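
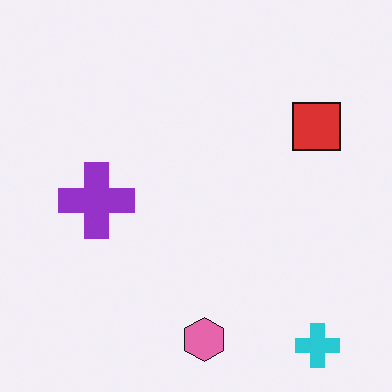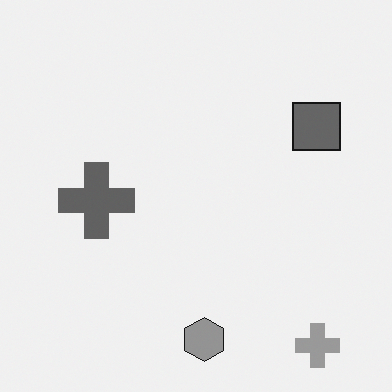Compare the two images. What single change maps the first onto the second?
This is the original image converted to grayscale.

All color is removed — every shape is now a shade of grey.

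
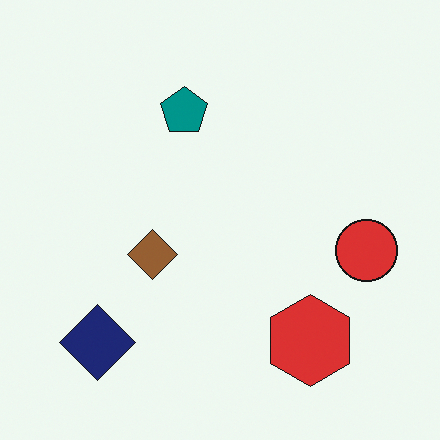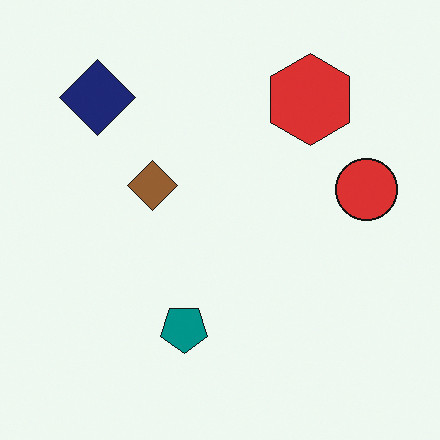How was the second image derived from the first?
It was flipped vertically (top ↔ bottom).

The navy diamond is in the bottom-left of the first image and the top-left of the second — shapes on opposite sides of the horizontal midline have swapped in a mirror flip.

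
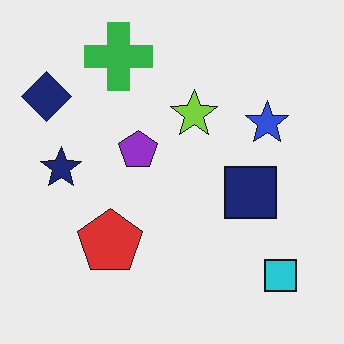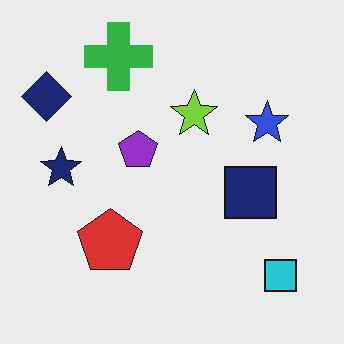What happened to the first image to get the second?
The image was given moderate JPEG compression.

Blocky 8×8 compression artifacts appear around shape edges and the flat background shows ringing — characteristic JPEG degradation.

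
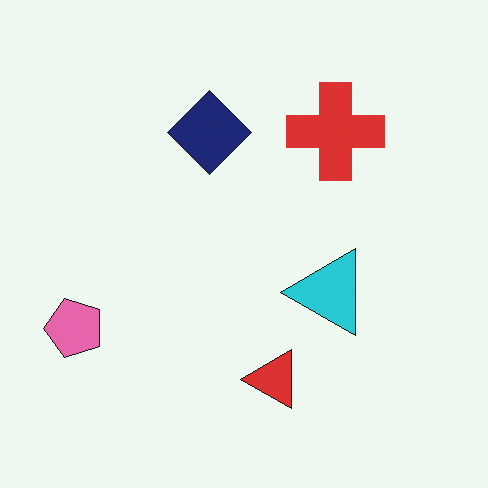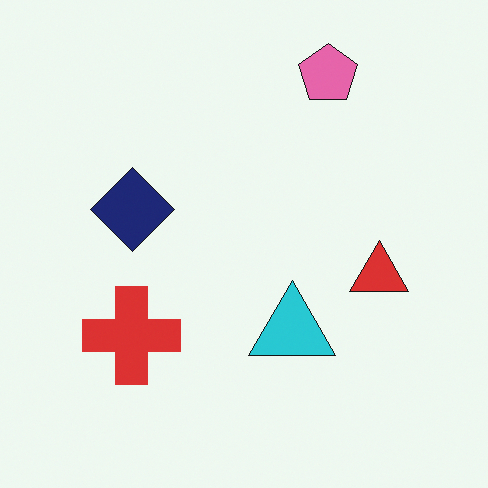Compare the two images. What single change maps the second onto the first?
It was transposed (reflected across the top-left ↔ bottom-right diagonal).

Shapes have swapped their row and column positions — what was in the top-right is now in the bottom-left — a diagonal reflection.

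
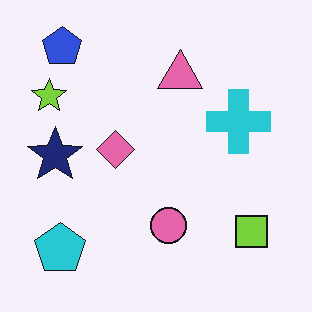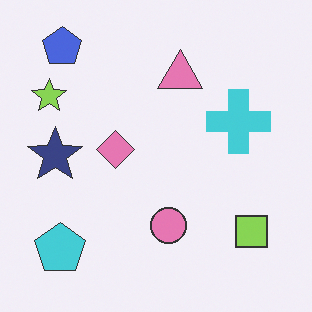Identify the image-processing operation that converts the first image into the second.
The transformation is: given slightly reduced contrast.

Tones are pushed toward mid-grey across the whole image — a global contrast change.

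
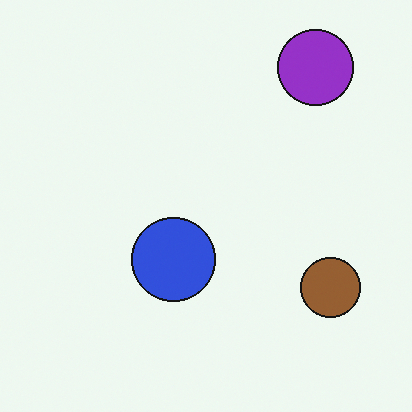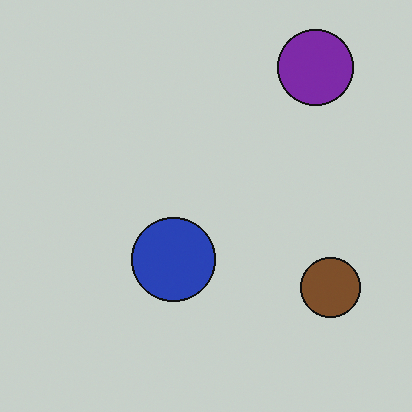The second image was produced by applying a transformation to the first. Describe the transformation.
The image was slightly darkened.

Every pixel — background and shapes alike — is uniformly darkened.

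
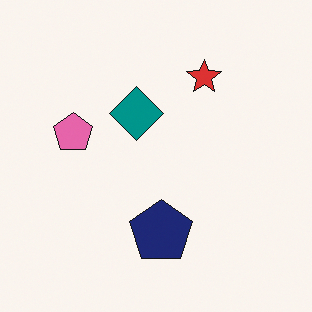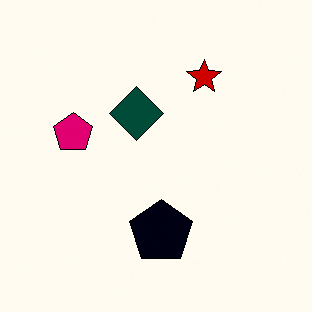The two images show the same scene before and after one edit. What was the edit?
The image was given much higher contrast.

Tones are pushed away from mid-grey across the whole image — a global contrast change.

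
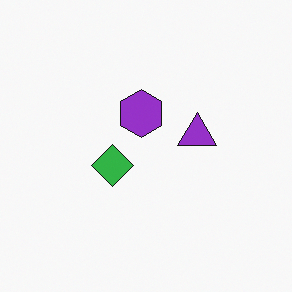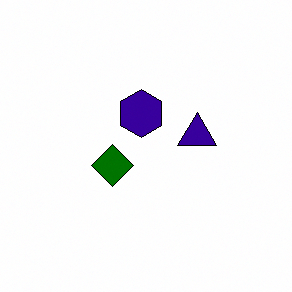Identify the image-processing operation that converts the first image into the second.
Boosted in contrast.

Tones are pushed away from mid-grey across the whole image — a global contrast change.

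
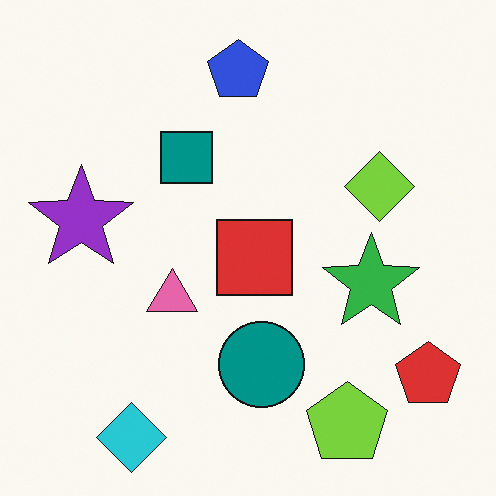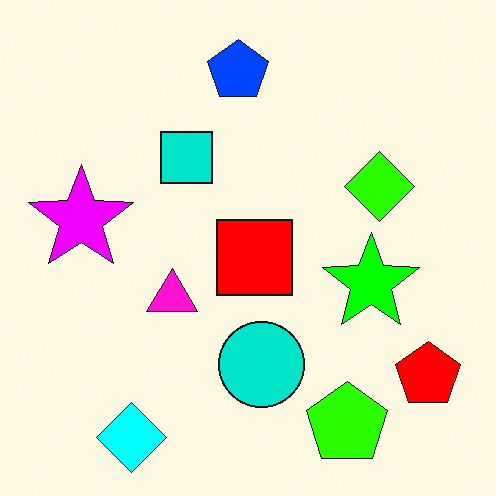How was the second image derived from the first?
Heavily oversaturated.

All colors are more vivid — a global saturation change.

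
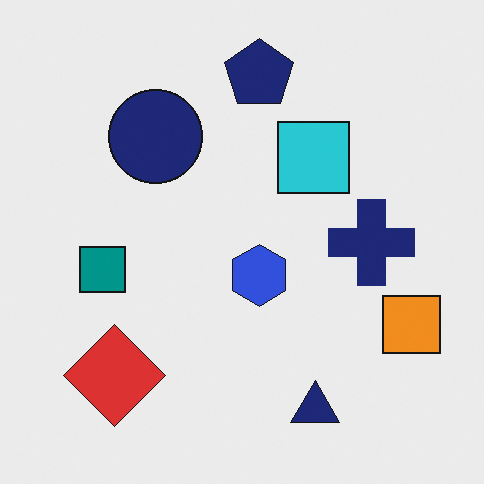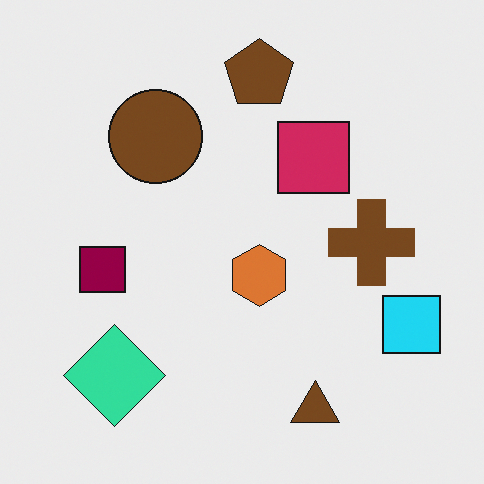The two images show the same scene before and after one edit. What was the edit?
The image was hue-shifted through roughly half the color wheel.

Every shape's color has rotated by the same amount around the hue wheel — a uniform hue shift.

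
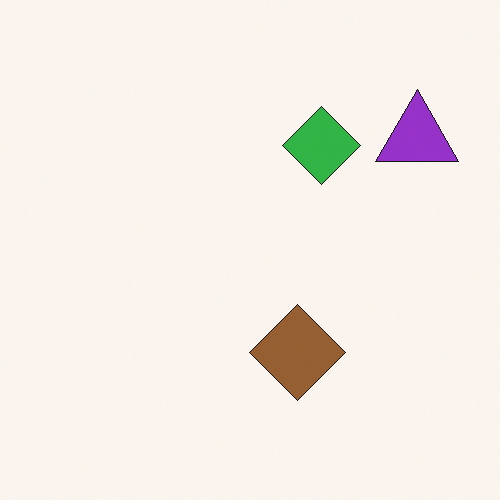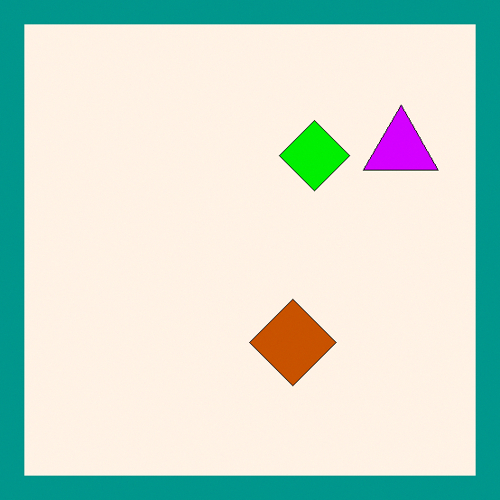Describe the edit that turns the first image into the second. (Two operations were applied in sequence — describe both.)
The second image is the first heavily oversaturated, then framed with a teal border.

All colors are more vivid — a global saturation change. A solid teal frame runs around the edge of the second image, with the content slightly shrunk inside it.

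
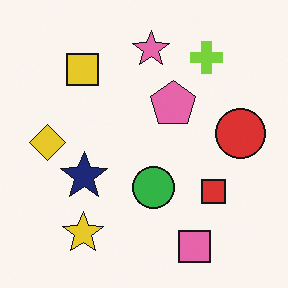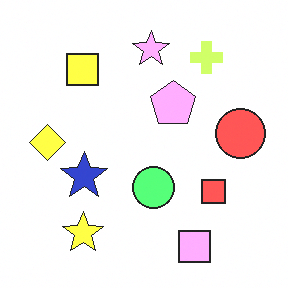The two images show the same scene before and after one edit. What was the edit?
The image was noticeably brightened.

Every pixel — background and shapes alike — is uniformly brightened.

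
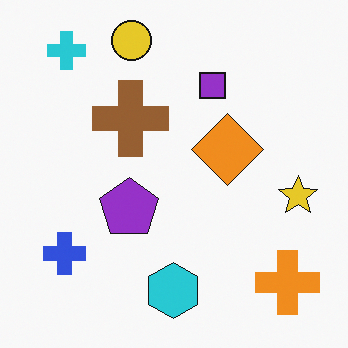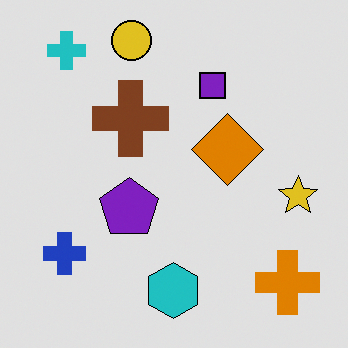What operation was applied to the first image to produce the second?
Moderately posterized.

Each flat color has snapped to a coarser quantized level — most visibly, the near-white background has dropped to a flat grey.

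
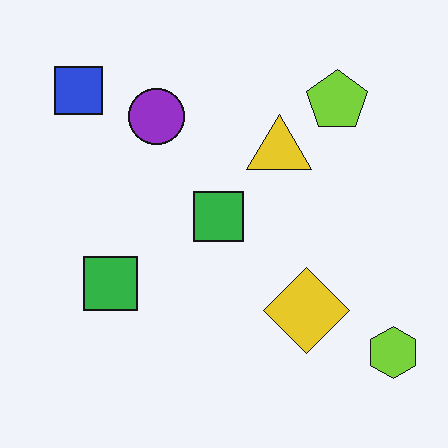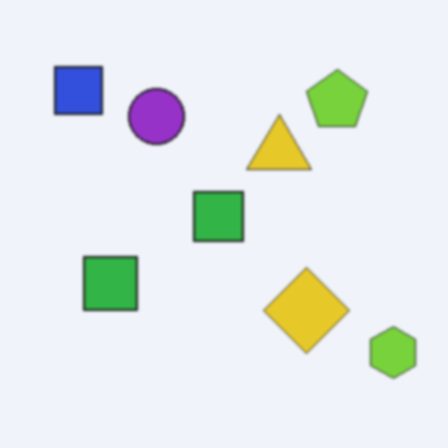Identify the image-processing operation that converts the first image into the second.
This is the original image slightly softened.

Shape edges and outlines are uniformly softened across the whole image.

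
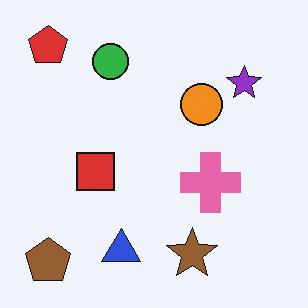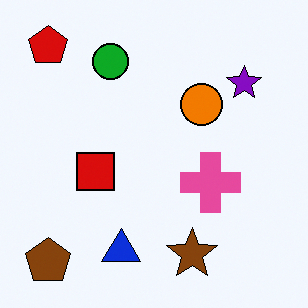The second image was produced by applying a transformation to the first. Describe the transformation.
Given slightly increased contrast.

Tones are pushed away from mid-grey across the whole image — a global contrast change.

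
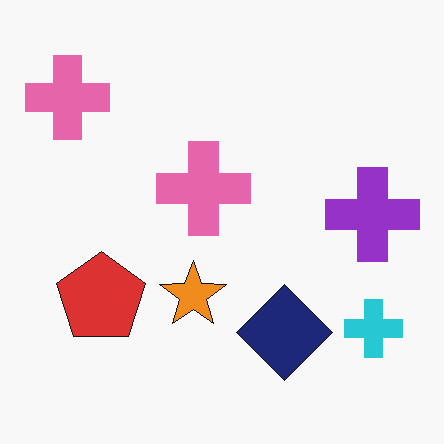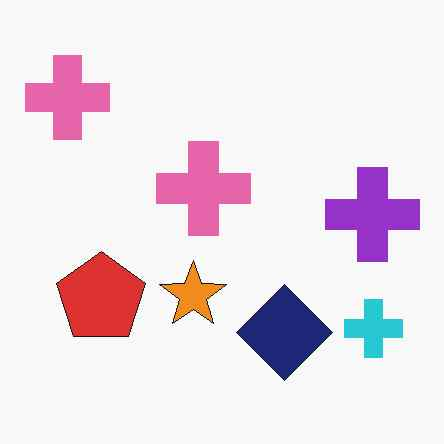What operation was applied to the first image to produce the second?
The second image is the first JPEG-compressed with visible artifacts.

Blocky 8×8 compression artifacts appear around shape edges and the flat background shows ringing — characteristic JPEG degradation.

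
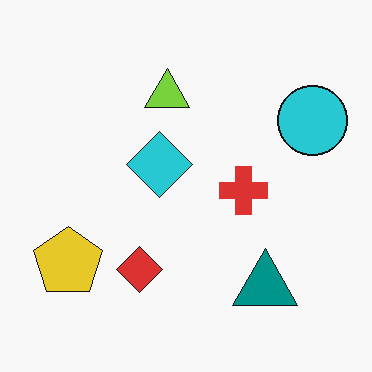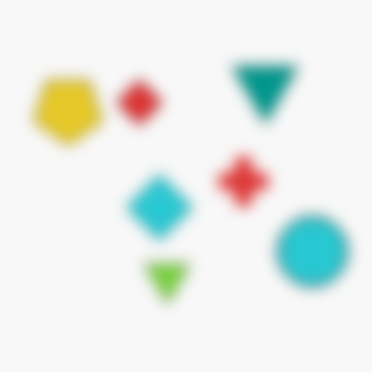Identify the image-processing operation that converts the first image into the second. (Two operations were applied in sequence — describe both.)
This is the original image flipped vertically (top ↔ bottom), then strongly gaussian-blurred.

The teal triangle is in the bottom-right of the first image and the top-right of the second — shapes on opposite sides of the horizontal midline have swapped in a mirror flip. Shape edges and outlines are uniformly softened across the whole image.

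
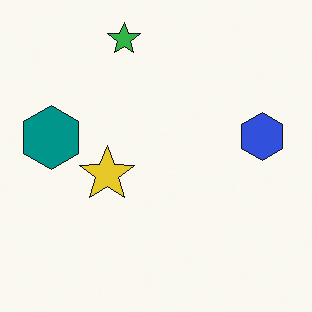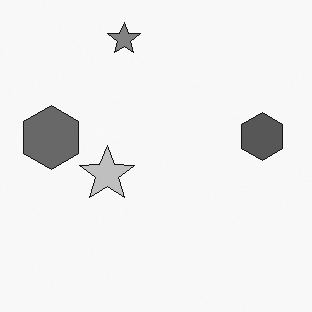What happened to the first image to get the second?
It was converted to grayscale.

All color is removed — every shape is now a shade of grey.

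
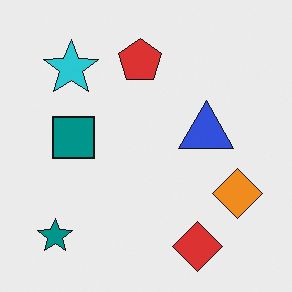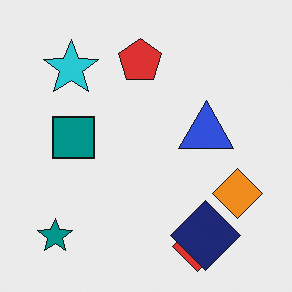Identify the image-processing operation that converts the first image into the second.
The transformation is: overlaid with an additional navy diamond.

A navy diamond appears in the second image that is absent from the first.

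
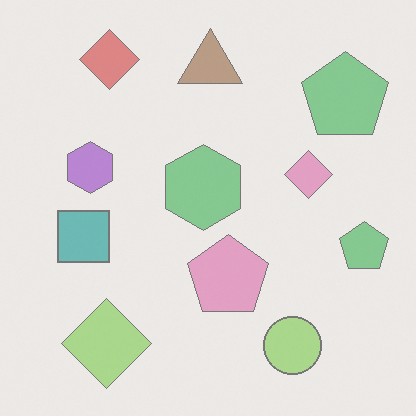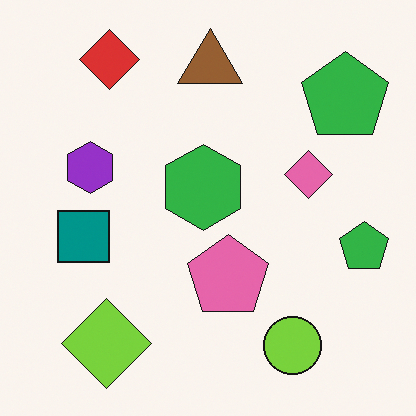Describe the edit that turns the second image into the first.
The image was given much lower contrast.

Tones are pushed toward mid-grey across the whole image — a global contrast change.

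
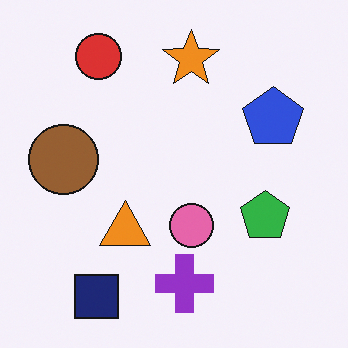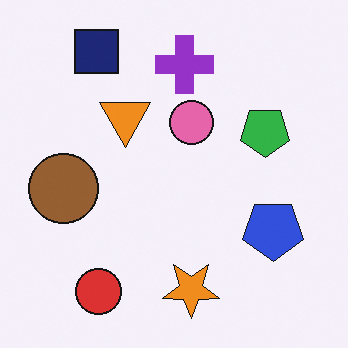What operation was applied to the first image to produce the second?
It was flipped vertically (top ↔ bottom).

The navy square is in the bottom-left of the first image and the top-left of the second — shapes on opposite sides of the horizontal midline have swapped in a mirror flip.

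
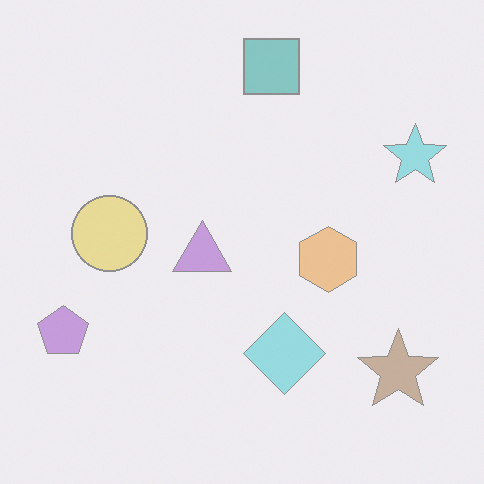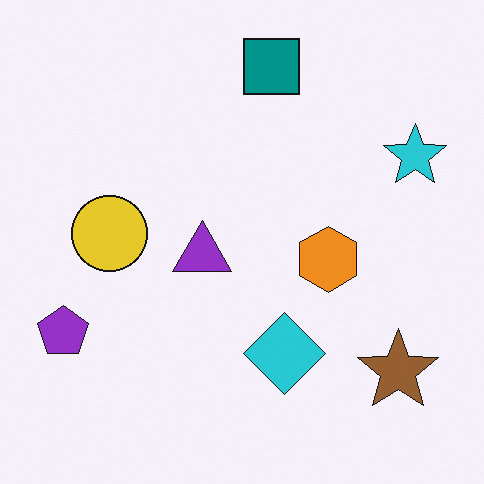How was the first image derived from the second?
It was washed out (contrast reduced).

Tones are pushed toward mid-grey across the whole image — a global contrast change.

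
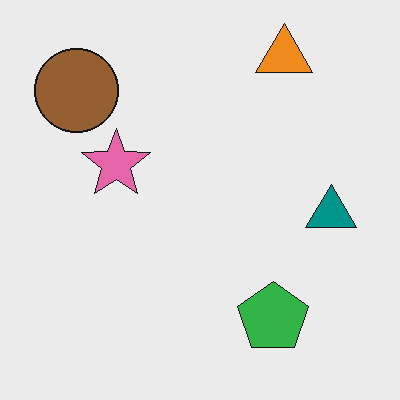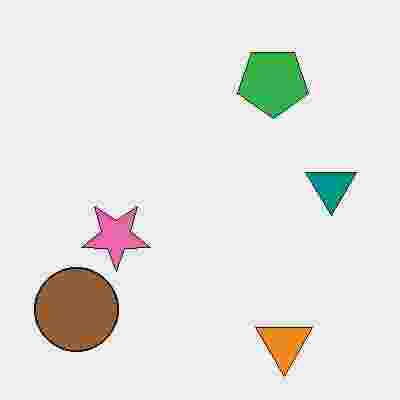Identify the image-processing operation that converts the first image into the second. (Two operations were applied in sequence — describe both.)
It was flipped vertically (top ↔ bottom), then heavily JPEG-compressed with obvious blocking artifacts.

The orange triangle is in the top-right of the first image and the bottom-right of the second — shapes on opposite sides of the horizontal midline have swapped in a mirror flip. Blocky 8×8 compression artifacts appear around shape edges and the flat background shows ringing — characteristic JPEG degradation.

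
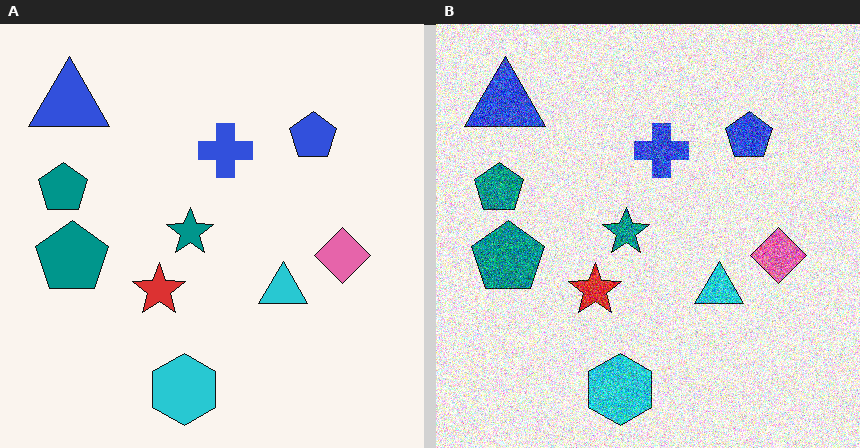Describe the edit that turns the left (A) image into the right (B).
The transformation is: degraded with strong gaussian noise.

Random speckle covers the whole image, including the flat background.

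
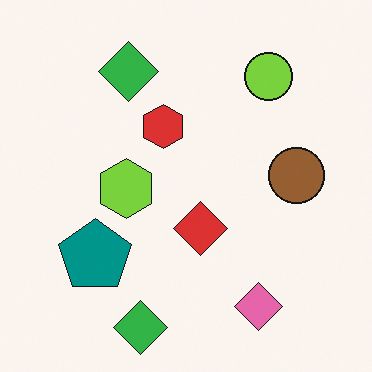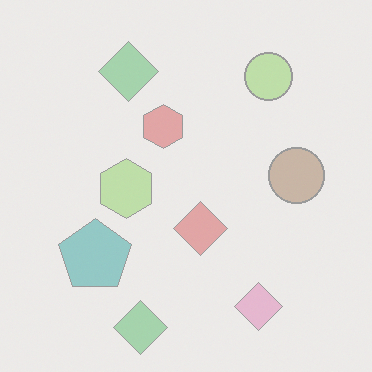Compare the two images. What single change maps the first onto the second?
It was given much lower contrast.

Tones are pushed toward mid-grey across the whole image — a global contrast change.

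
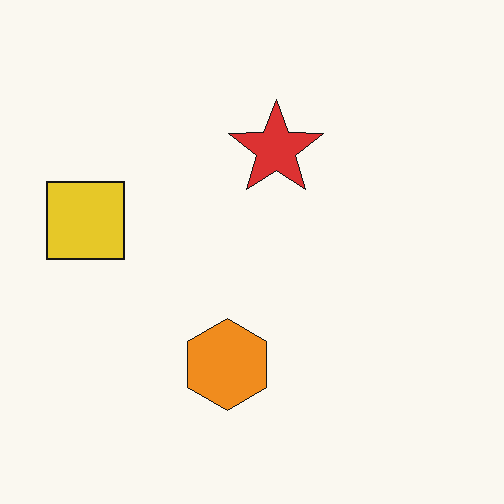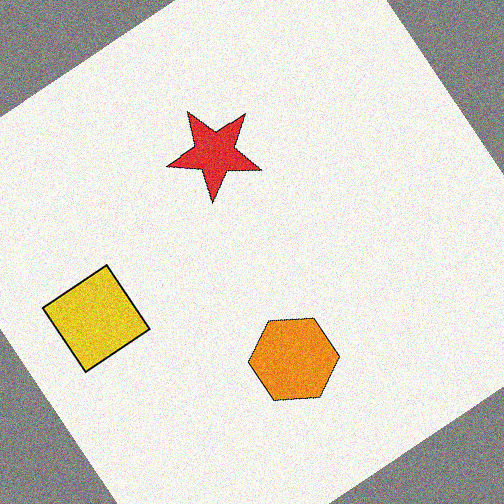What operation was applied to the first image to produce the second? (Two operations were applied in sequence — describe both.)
The second image is the first rotated counter-clockwise by a large amount — several tens of degrees, then degraded with moderate additive noise.

Every shape is tilted by the same angle and the image corners show triangular fill wedges — a whole-image rotation by a non-right angle. Random speckle covers the whole image, including the flat background.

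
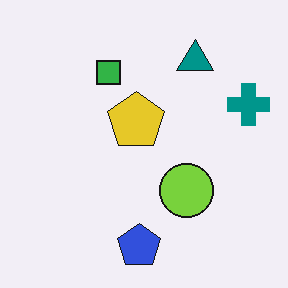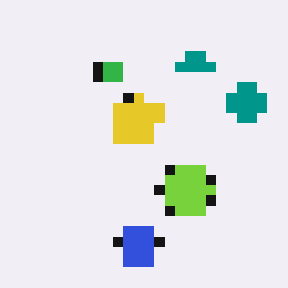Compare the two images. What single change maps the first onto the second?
This is the original image heavily pixelated into large blocks.

Shapes are reduced to large square blocks; fine edges and outlines are lost — a downscale-then-upscale (mosaic) effect.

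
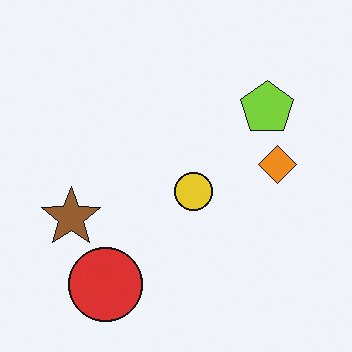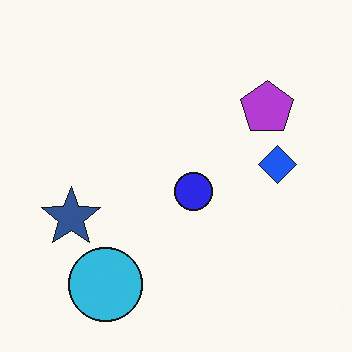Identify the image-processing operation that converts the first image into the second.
The image was hue-shifted by a large amount.

Every shape's color has rotated by the same amount around the hue wheel — a uniform hue shift.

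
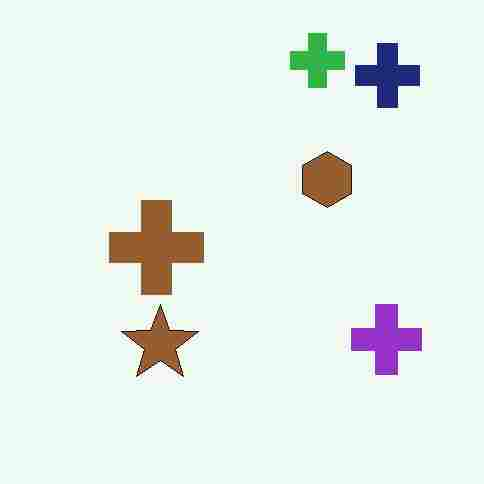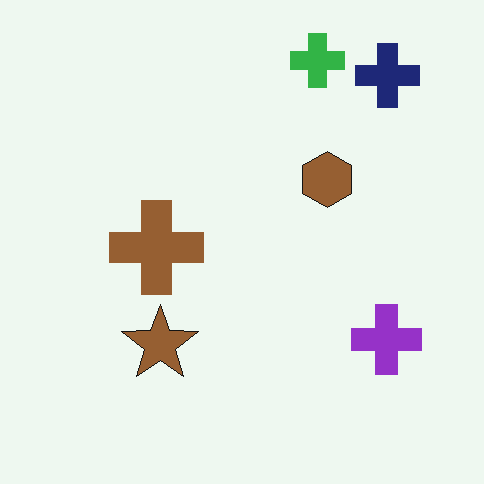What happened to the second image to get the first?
The first image is the second heavily JPEG-compressed with obvious blocking artifacts.

Blocky 8×8 compression artifacts appear around shape edges and the flat background shows ringing — characteristic JPEG degradation.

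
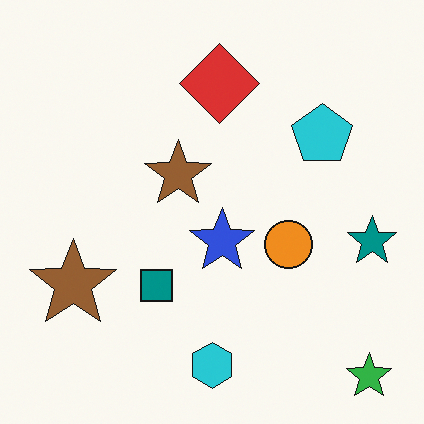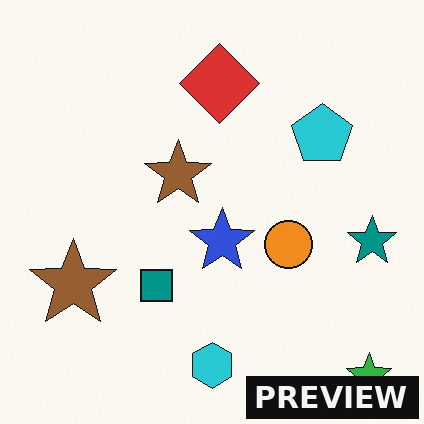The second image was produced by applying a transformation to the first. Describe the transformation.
The image was watermarked with the text "PREVIEW" in the lower-right corner.

A dark label reading "PREVIEW" appears in the lower-right corner.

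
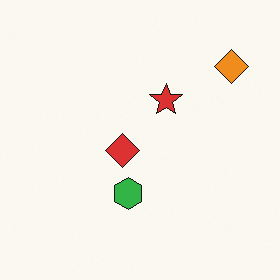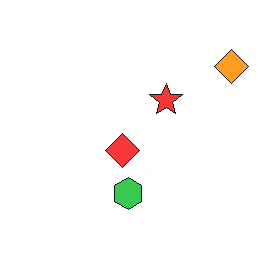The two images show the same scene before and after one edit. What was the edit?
Slightly brightened.

Every pixel — background and shapes alike — is uniformly brightened.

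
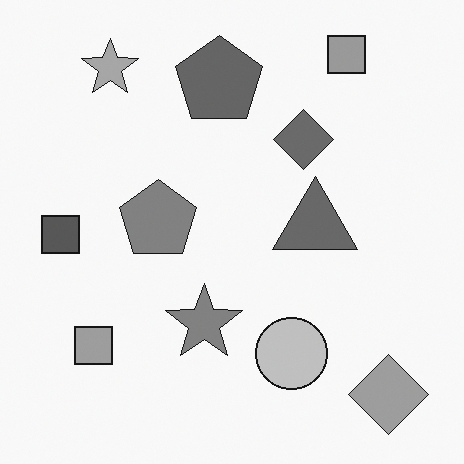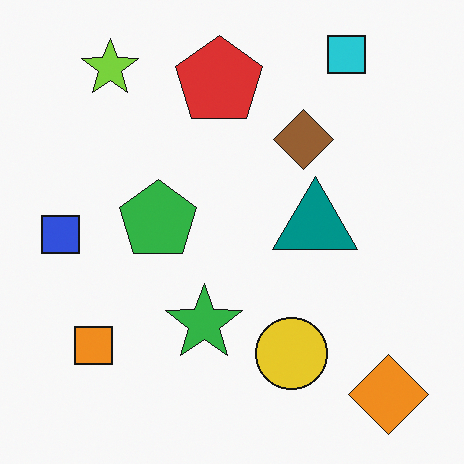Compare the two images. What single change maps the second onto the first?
The transformation is: converted to grayscale.

All color is removed — every shape is now a shade of grey.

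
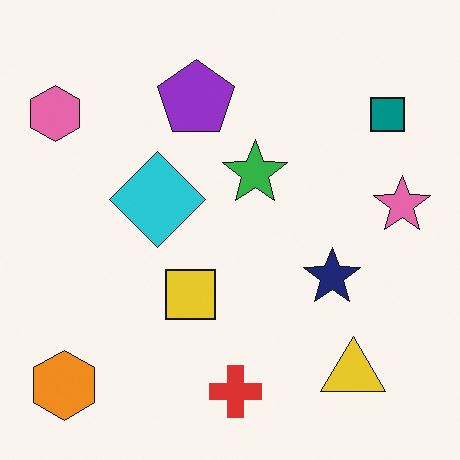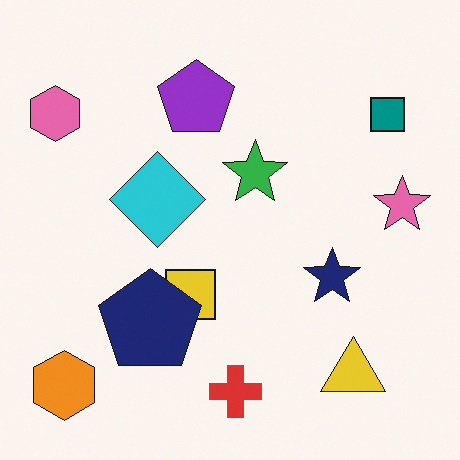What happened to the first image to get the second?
Overlaid with an additional navy pentagon.

A navy pentagon appears in the second image that is absent from the first.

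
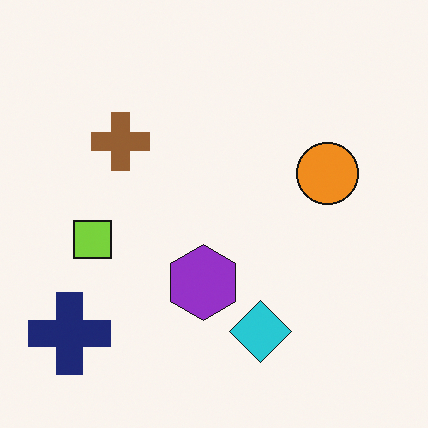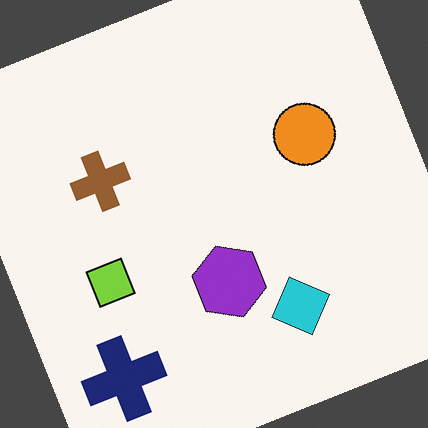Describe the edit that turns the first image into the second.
It was rotated counter-clockwise by a moderate amount.

Every shape is tilted by the same angle and the image corners show triangular fill wedges — a whole-image rotation by a non-right angle.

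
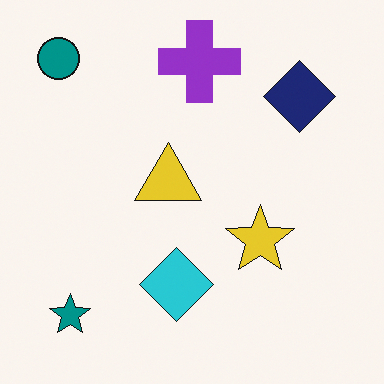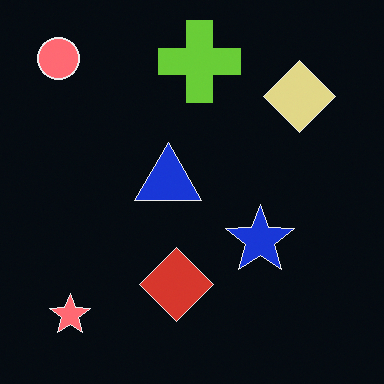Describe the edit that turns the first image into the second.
This is the original image color-inverted (negative).

The light background has become dark and every shape's color is its complement — a photographic negative.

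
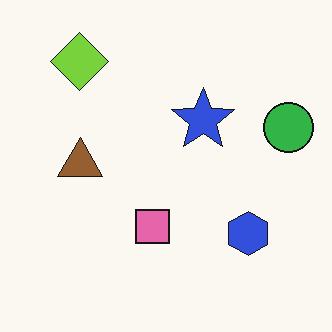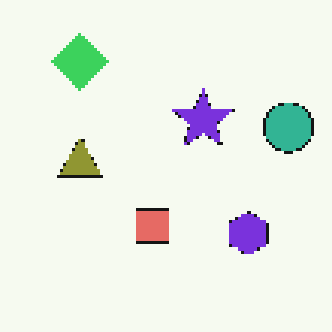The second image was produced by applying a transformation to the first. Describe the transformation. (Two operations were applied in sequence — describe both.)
The image was hue-shifted slightly, then lightly pixelated (a mild mosaic effect).

Every shape's color has rotated by the same amount around the hue wheel — a uniform hue shift. Shapes are reduced to large square blocks; fine edges and outlines are lost — a downscale-then-upscale (mosaic) effect.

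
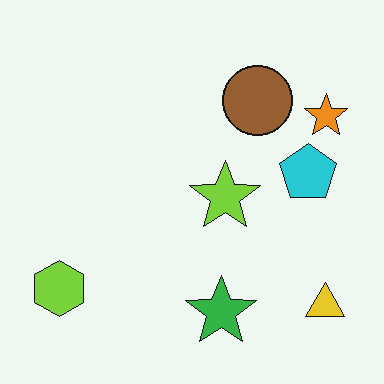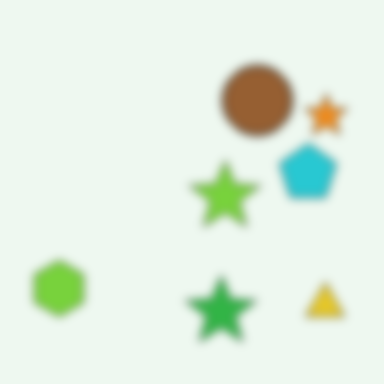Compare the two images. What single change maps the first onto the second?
The transformation is: moderately blurred.

Shape edges and outlines are uniformly softened across the whole image.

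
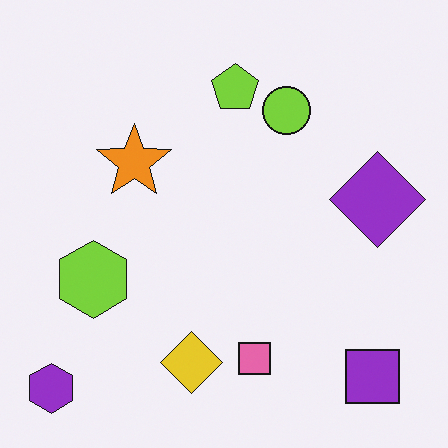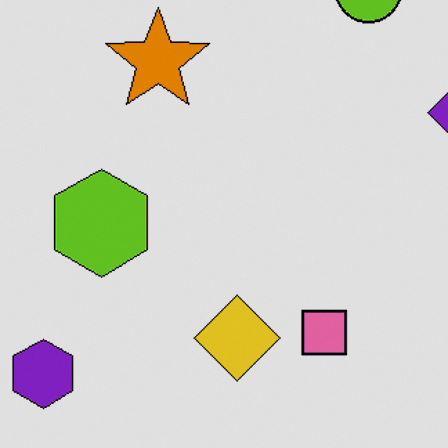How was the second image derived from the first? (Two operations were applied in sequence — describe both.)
The transformation is: cropped slightly and scaled back up, then moderately posterized.

The visible shapes are larger and the field of view is narrower; shapes near the original edges may be partly or wholly outside the frame — a crop-and-rescale. Each flat color has snapped to a coarser quantized level — most visibly, the near-white background has dropped to a flat grey.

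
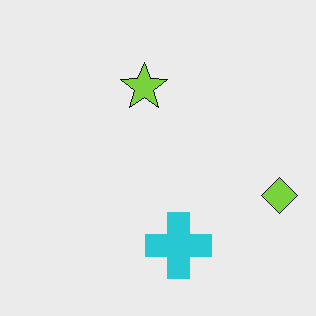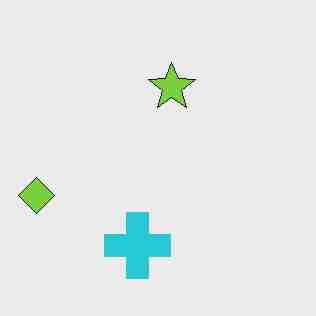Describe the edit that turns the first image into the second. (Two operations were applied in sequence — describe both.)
It was flipped horizontally (left ↔ right), then heavily JPEG-compressed with obvious blocking artifacts.

The lime diamond is in the right of the first image and the left of the second — shapes on opposite sides of the vertical midline have swapped in a mirror flip. Blocky 8×8 compression artifacts appear around shape edges and the flat background shows ringing — characteristic JPEG degradation.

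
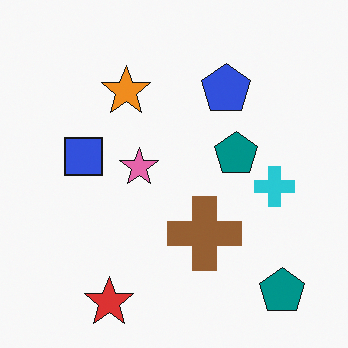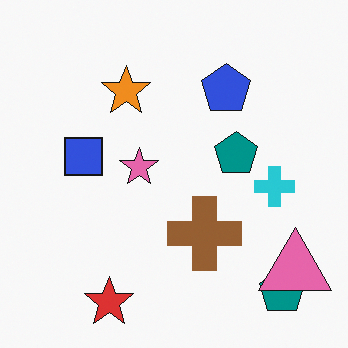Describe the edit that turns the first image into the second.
This is the original image overlaid with an additional pink triangle.

A pink triangle appears in the second image that is absent from the first.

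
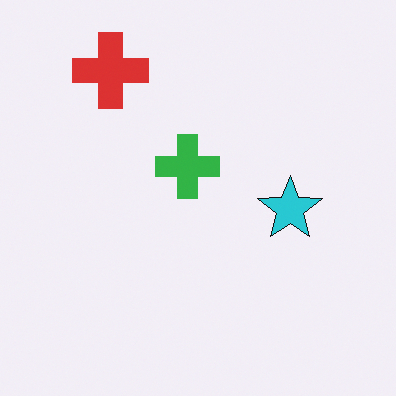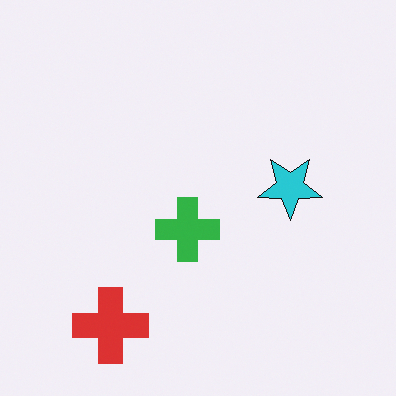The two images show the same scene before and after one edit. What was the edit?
It was flipped vertically (top ↔ bottom).

The red cross is in the top-left of the first image and the bottom-left of the second — shapes on opposite sides of the horizontal midline have swapped in a mirror flip.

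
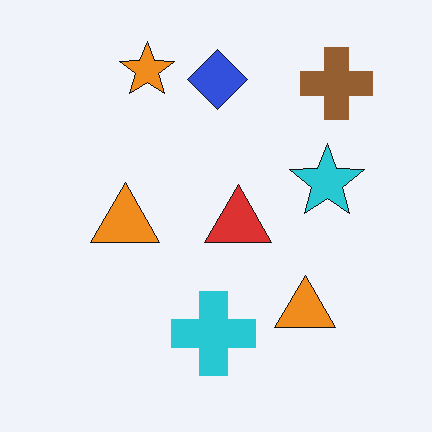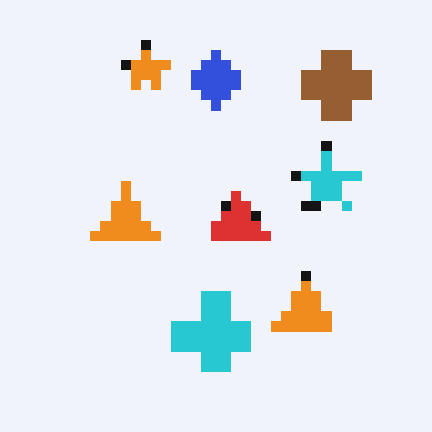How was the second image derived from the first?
The second image is the first coarsely pixelated.

Shapes are reduced to large square blocks; fine edges and outlines are lost — a downscale-then-upscale (mosaic) effect.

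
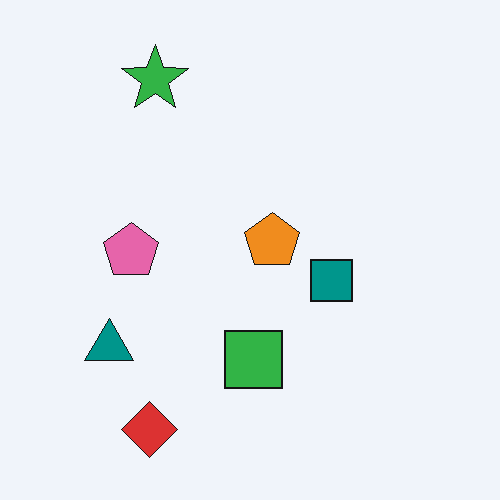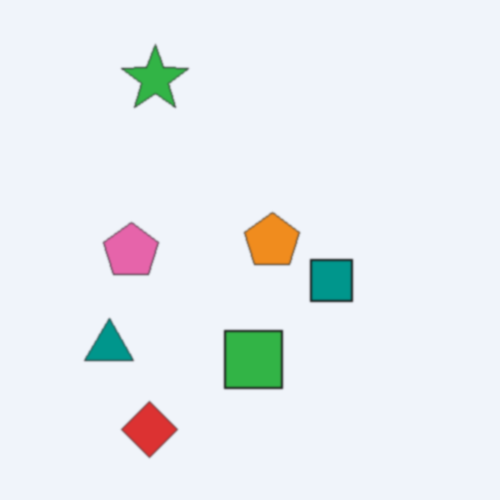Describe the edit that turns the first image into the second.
Lightly blurred.

Shape edges and outlines are uniformly softened across the whole image.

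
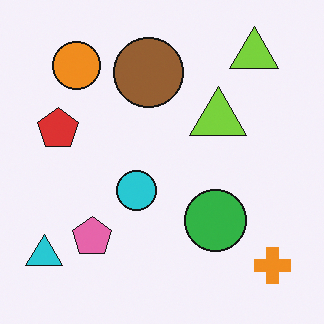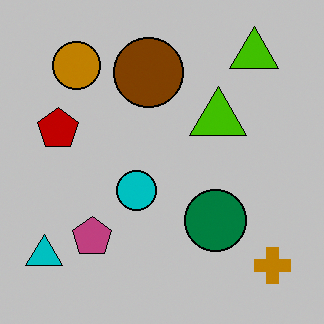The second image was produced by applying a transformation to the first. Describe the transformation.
The image was heavily posterized to just a handful of flat colors.

Each flat color has snapped to a coarser quantized level — most visibly, the near-white background has dropped to a flat grey.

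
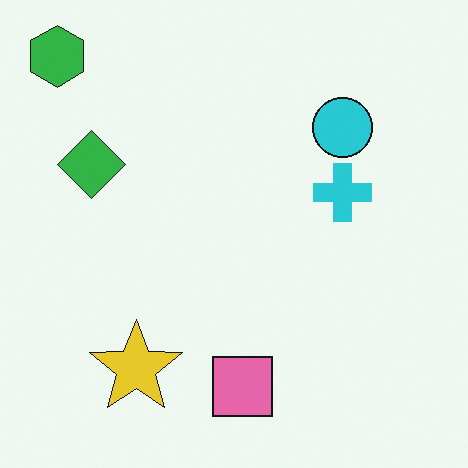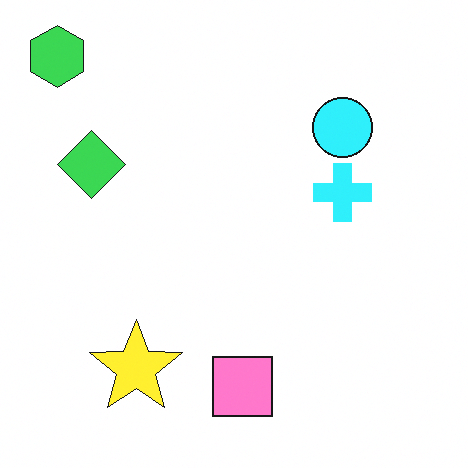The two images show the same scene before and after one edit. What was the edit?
This is the original image brightened a little.

Every pixel — background and shapes alike — is uniformly brightened.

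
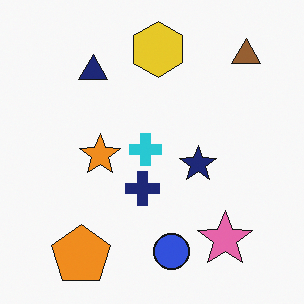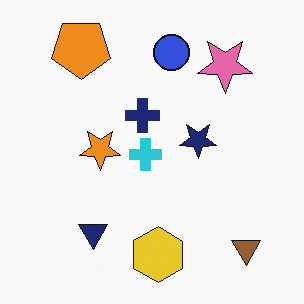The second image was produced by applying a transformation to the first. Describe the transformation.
The transformation is: flipped vertically (top ↔ bottom).

The orange pentagon is in the bottom-left of the first image and the top-left of the second — shapes on opposite sides of the horizontal midline have swapped in a mirror flip.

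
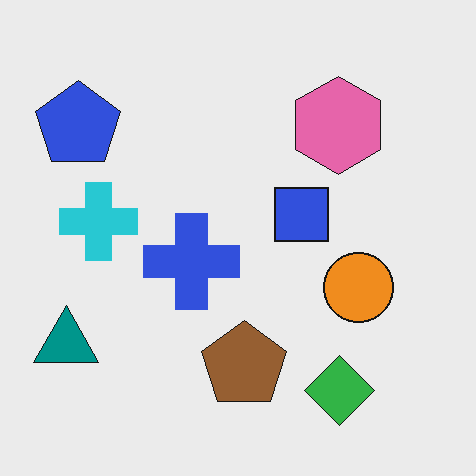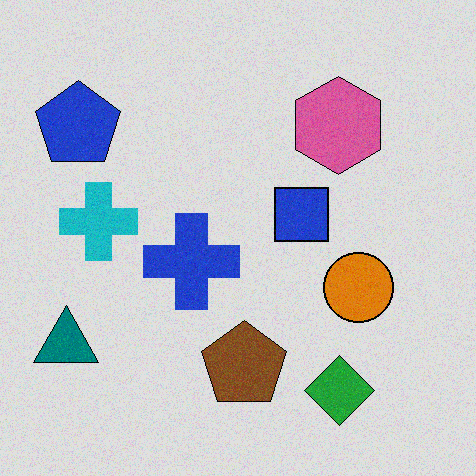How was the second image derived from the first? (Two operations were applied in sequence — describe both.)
The transformation is: degraded with a light layer of grain, then moderately posterized.

Random speckle covers the whole image, including the flat background. Each flat color has snapped to a coarser quantized level — most visibly, the near-white background has dropped to a flat grey.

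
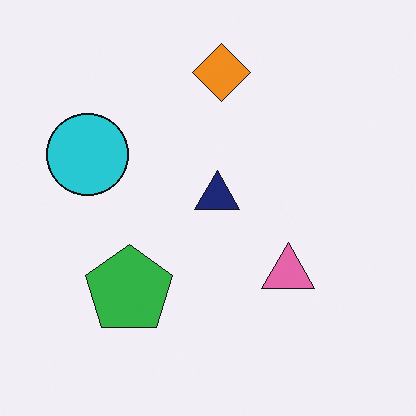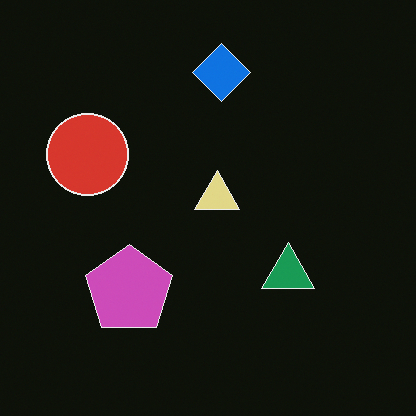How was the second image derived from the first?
Color-inverted (negative).

The light background has become dark and every shape's color is its complement — a photographic negative.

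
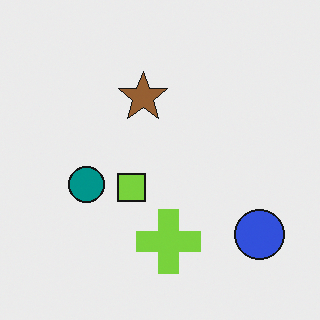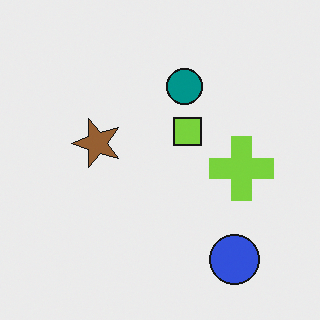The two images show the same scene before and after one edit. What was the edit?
It was transposed (reflected across the top-left ↔ bottom-right diagonal).

Shapes have swapped their row and column positions — what was in the top-right is now in the bottom-left — a diagonal reflection.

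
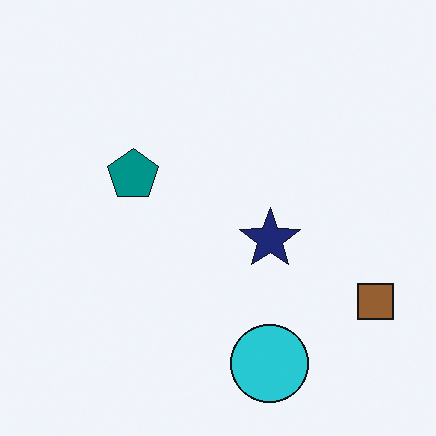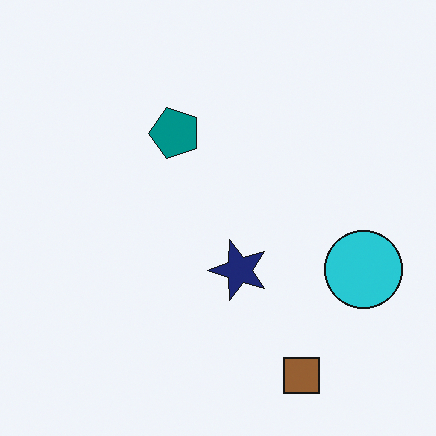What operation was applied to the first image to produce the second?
The transformation is: transposed (reflected across the top-left ↔ bottom-right diagonal).

Shapes have swapped their row and column positions — what was in the top-right is now in the bottom-left — a diagonal reflection.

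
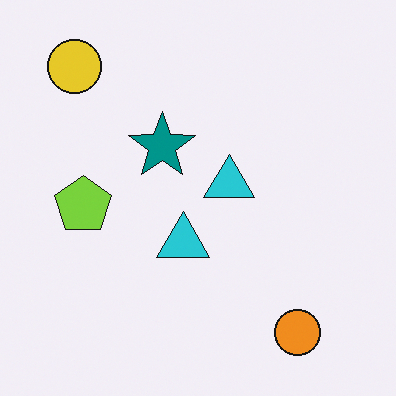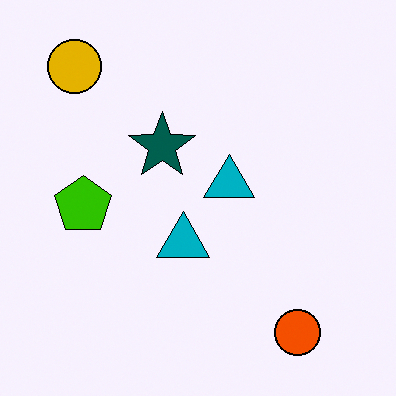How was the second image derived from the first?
Given much higher contrast.

Tones are pushed away from mid-grey across the whole image — a global contrast change.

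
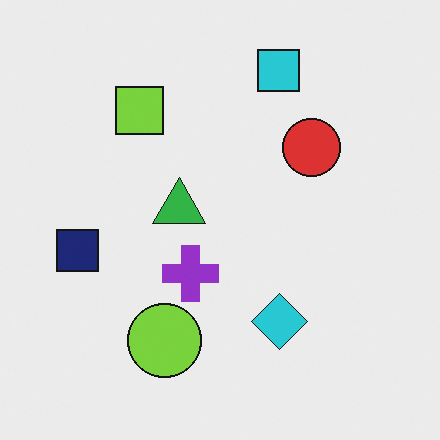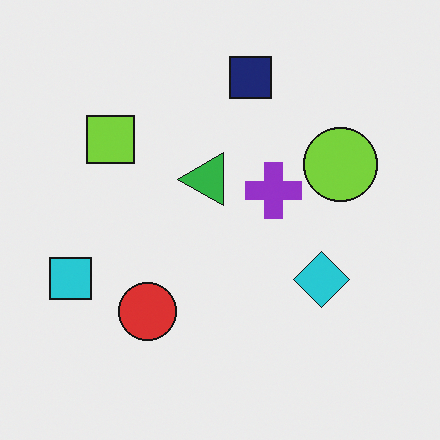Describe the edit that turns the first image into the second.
The second image is the first transposed (reflected across the top-left ↔ bottom-right diagonal).

Shapes have swapped their row and column positions — what was in the top-right is now in the bottom-left — a diagonal reflection.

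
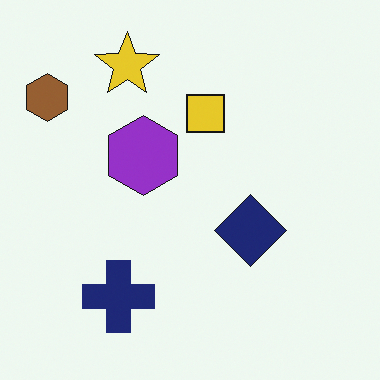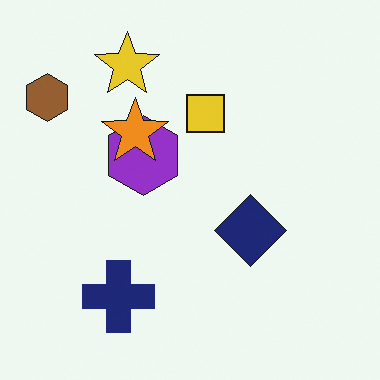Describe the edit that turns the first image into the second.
Overlaid with an additional orange star.

An orange star appears in the second image that is absent from the first.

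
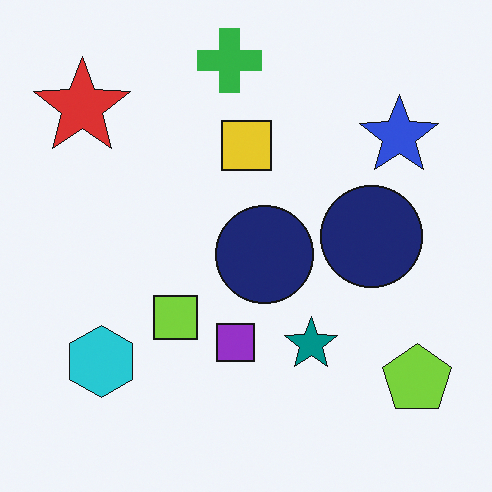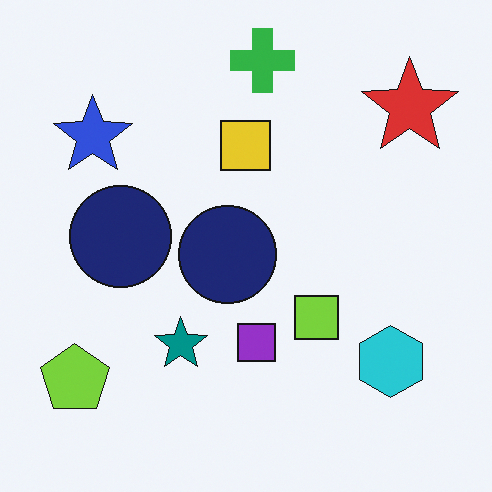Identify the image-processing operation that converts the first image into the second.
The image was flipped horizontally (left ↔ right).

The lime pentagon is in the bottom-right of the first image and the bottom-left of the second — shapes on opposite sides of the vertical midline have swapped in a mirror flip.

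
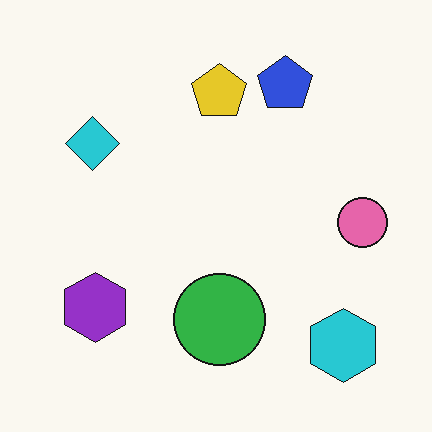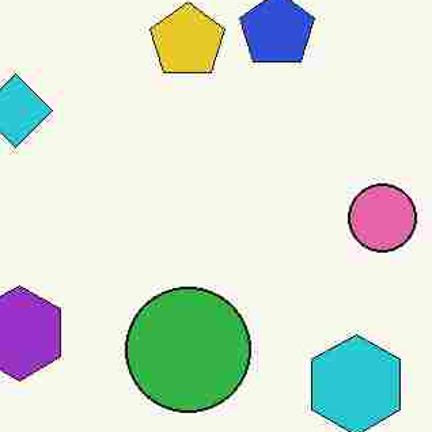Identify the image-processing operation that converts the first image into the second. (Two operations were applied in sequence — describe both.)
The transformation is: heavily JPEG-compressed with obvious blocking artifacts, then cropped slightly and scaled back up.

Blocky 8×8 compression artifacts appear around shape edges and the flat background shows ringing — characteristic JPEG degradation. The visible shapes are larger and the field of view is narrower; shapes near the original edges may be partly or wholly outside the frame — a crop-and-rescale.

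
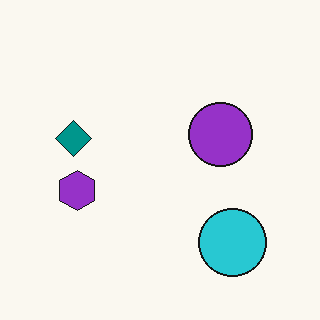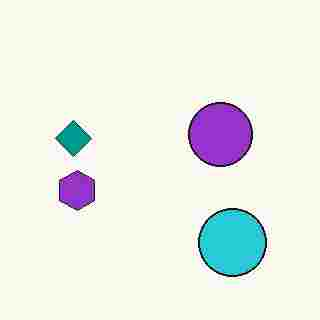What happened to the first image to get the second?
The second image is the first heavily JPEG-compressed with obvious blocking artifacts.

Blocky 8×8 compression artifacts appear around shape edges and the flat background shows ringing — characteristic JPEG degradation.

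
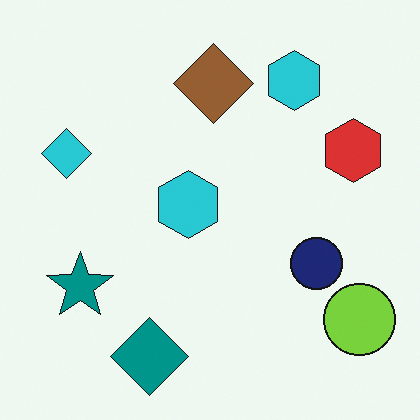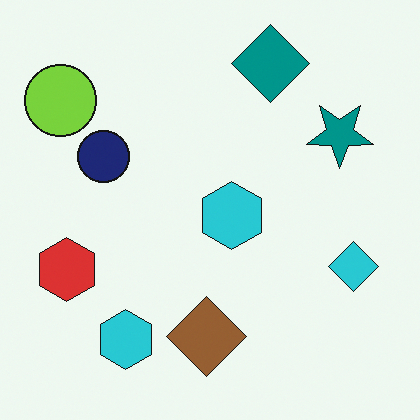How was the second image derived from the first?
Rotated 180°.

The lime circle sits in the bottom-right of the first image and the top-left of the second — consistent with a whole-image 180° rotation.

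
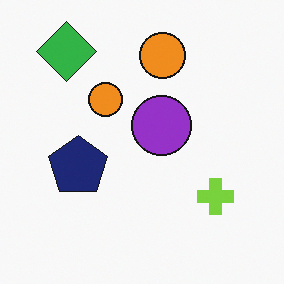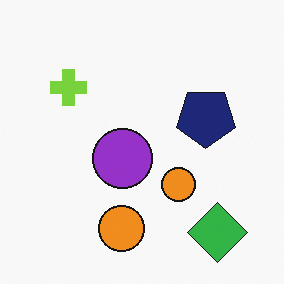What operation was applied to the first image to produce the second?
The transformation is: rotated 180°.

The green diamond sits in the top-left of the first image and the bottom-right of the second — consistent with a whole-image 180° rotation.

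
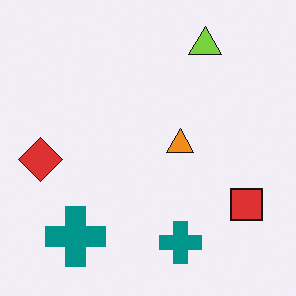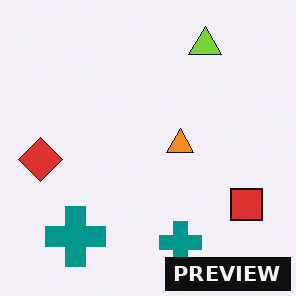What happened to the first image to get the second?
This is the original image watermarked with the text "PREVIEW" in the lower-right corner.

A dark label reading "PREVIEW" appears in the lower-right corner.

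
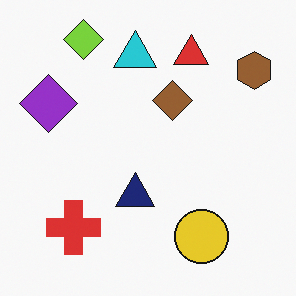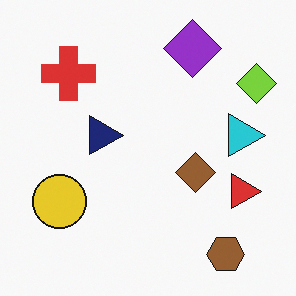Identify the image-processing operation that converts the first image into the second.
The transformation is: rotated 90° clockwise.

The brown hexagon sits in the top-right of the first image and the bottom-right of the second — consistent with a whole-image 90° clockwise rotation.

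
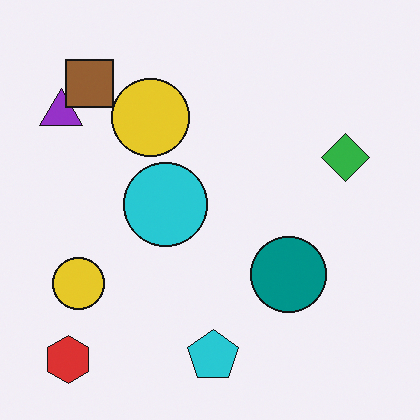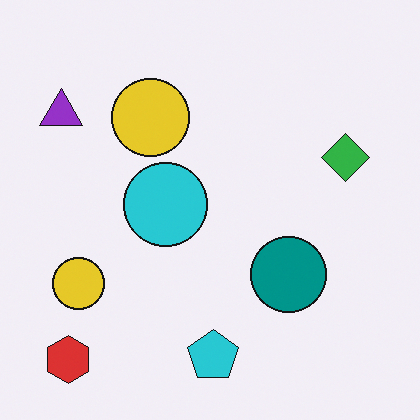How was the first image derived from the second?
It was overlaid with an additional brown square.

A brown square appears in the first image that is absent from the second.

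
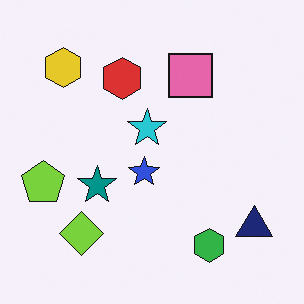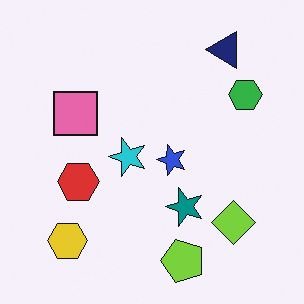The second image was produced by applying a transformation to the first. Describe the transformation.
It was rotated 90° counter-clockwise.

The navy triangle sits in the bottom-right of the first image and the top-right of the second — consistent with a whole-image 90° counter-clockwise rotation.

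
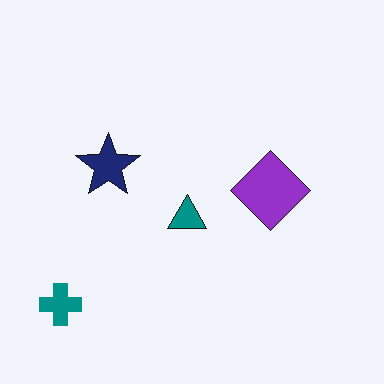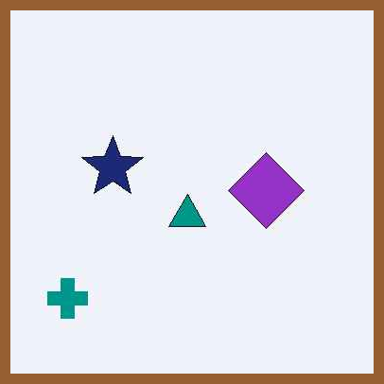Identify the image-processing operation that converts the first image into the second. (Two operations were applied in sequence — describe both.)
JPEG-compressed with visible artifacts, then framed with a brown border.

Blocky 8×8 compression artifacts appear around shape edges and the flat background shows ringing — characteristic JPEG degradation. A solid brown frame runs around the edge of the second image, with the content slightly shrunk inside it.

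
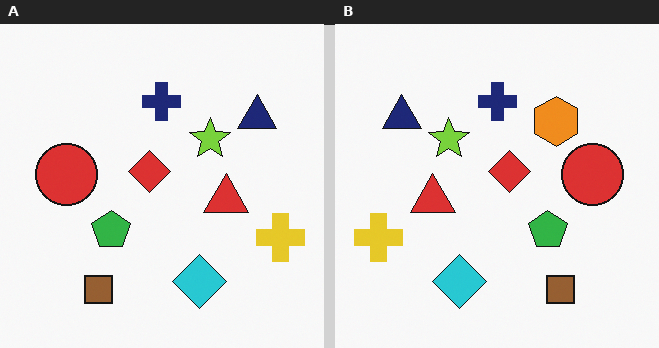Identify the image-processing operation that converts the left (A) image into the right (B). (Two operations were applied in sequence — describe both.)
The right (B) image is the left (A) flipped horizontally (left ↔ right), then overlaid with an additional orange hexagon.

The yellow cross is in the right of the left (A) image and the left of the right (B) — shapes on opposite sides of the vertical midline have swapped in a mirror flip. An orange hexagon appears in the right (B) image that is absent from the left (A).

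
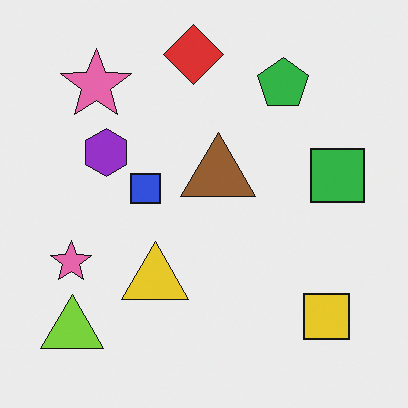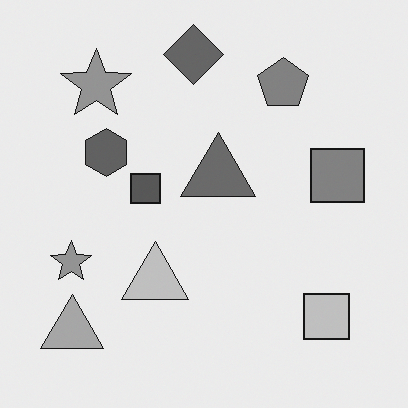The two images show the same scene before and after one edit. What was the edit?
The image was converted to grayscale.

All color is removed — every shape is now a shade of grey.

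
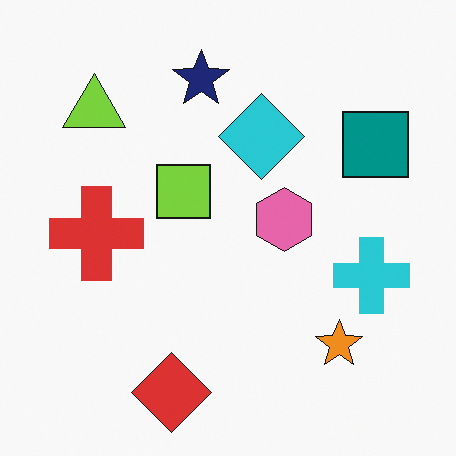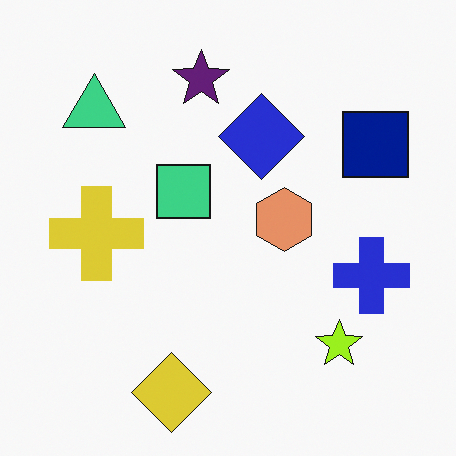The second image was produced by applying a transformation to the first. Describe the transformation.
The second image is the first hue-shifted by a small amount.

Every shape's color has rotated by the same amount around the hue wheel — a uniform hue shift.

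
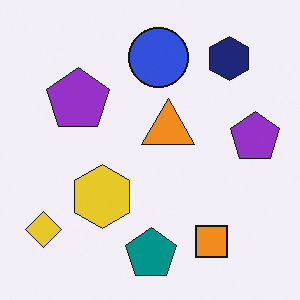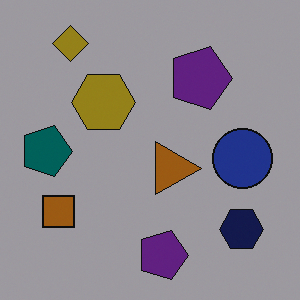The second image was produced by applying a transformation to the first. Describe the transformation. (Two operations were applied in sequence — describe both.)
The second image is the first substantially darkened, then rotated 90° clockwise.

Every pixel — background and shapes alike — is uniformly darkened. The yellow diamond sits in the bottom-left of the first image and the top-left of the second — consistent with a whole-image 90° clockwise rotation.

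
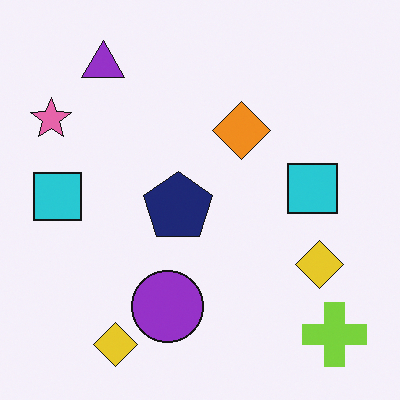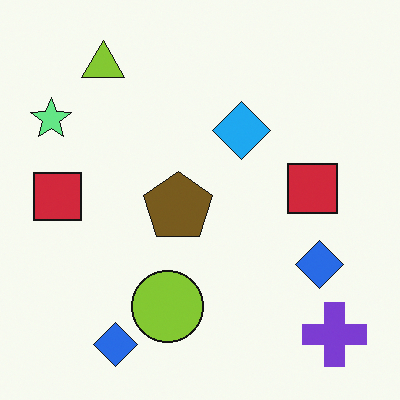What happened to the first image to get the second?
This is the original image hue-shifted by a large amount.

Every shape's color has rotated by the same amount around the hue wheel — a uniform hue shift.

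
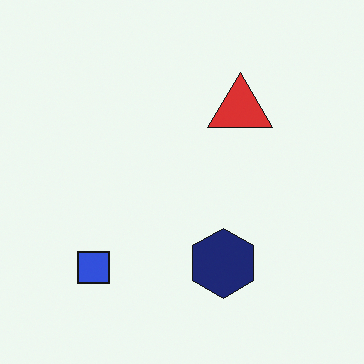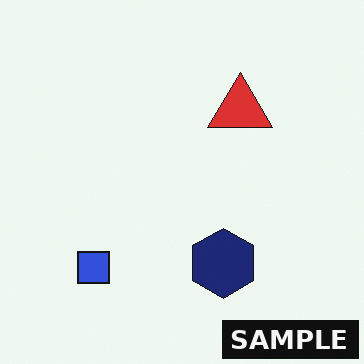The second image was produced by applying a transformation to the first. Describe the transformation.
This is the original image watermarked with the text "SAMPLE" in the lower-right corner.

A dark label reading "SAMPLE" appears in the lower-right corner.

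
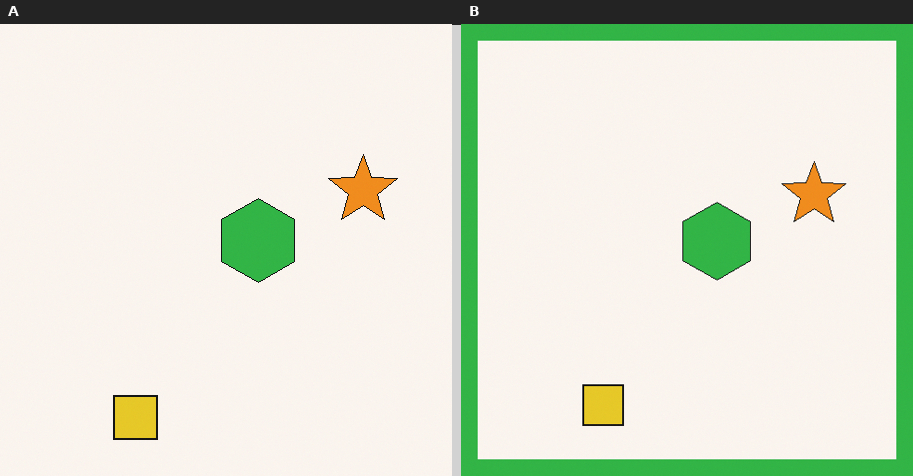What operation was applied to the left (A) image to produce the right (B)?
The transformation is: framed with a green border.

A solid green frame runs around the edge of the right (B) image, with the content slightly shrunk inside it.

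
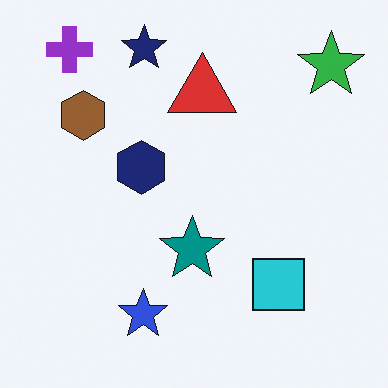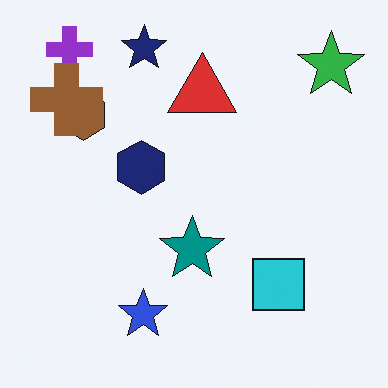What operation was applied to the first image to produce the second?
Overlaid with an additional brown cross.

A brown cross appears in the second image that is absent from the first.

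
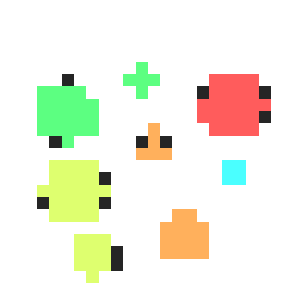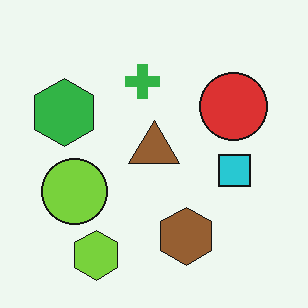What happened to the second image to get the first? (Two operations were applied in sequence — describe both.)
The transformation is: heavily pixelated into large blocks, then brightened a lot.

Shapes are reduced to large square blocks; fine edges and outlines are lost — a downscale-then-upscale (mosaic) effect. Every pixel — background and shapes alike — is uniformly brightened.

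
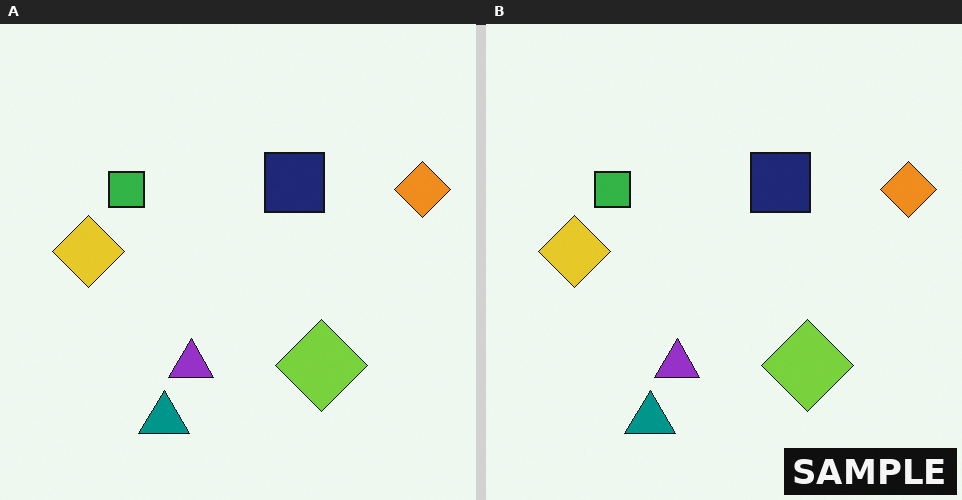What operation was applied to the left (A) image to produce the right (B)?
The transformation is: watermarked with the text "SAMPLE" in the lower-right corner.

A dark label reading "SAMPLE" appears in the lower-right corner.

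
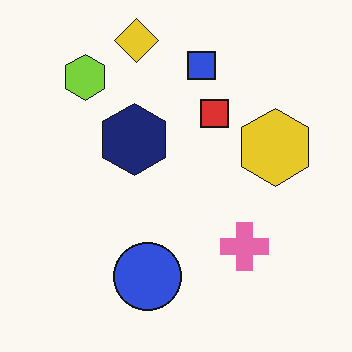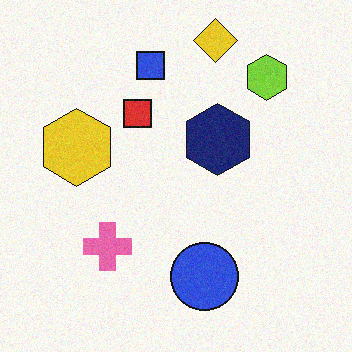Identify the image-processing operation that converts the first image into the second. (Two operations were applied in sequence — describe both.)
The transformation is: flipped horizontally (left ↔ right), then degraded with a light layer of grain.

The yellow hexagon is in the right of the first image and the left of the second — shapes on opposite sides of the vertical midline have swapped in a mirror flip. Random speckle covers the whole image, including the flat background.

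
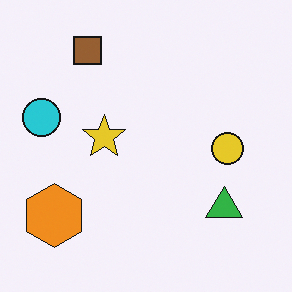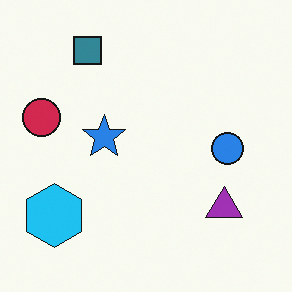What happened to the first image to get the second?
It was hue-shifted through roughly half the color wheel.

Every shape's color has rotated by the same amount around the hue wheel — a uniform hue shift.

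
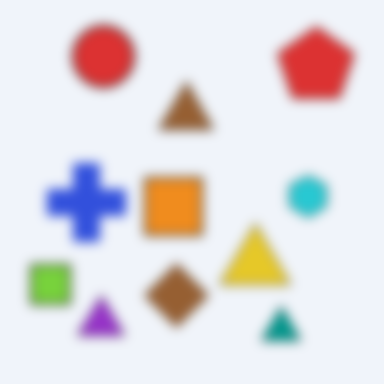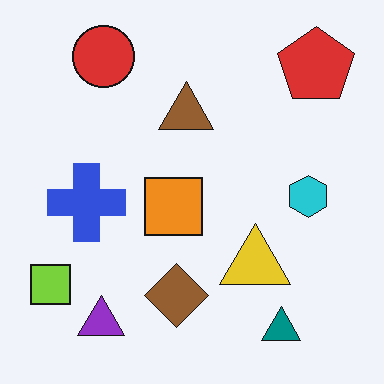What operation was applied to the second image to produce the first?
It was heavily blurred.

Shape edges and outlines are uniformly softened across the whole image.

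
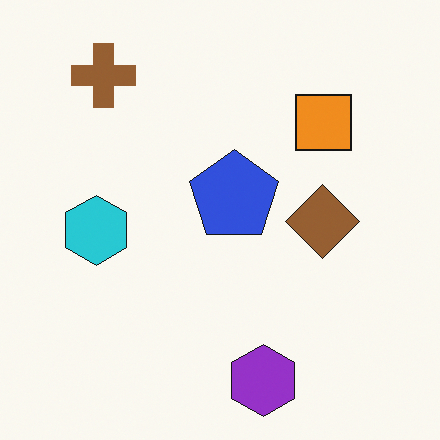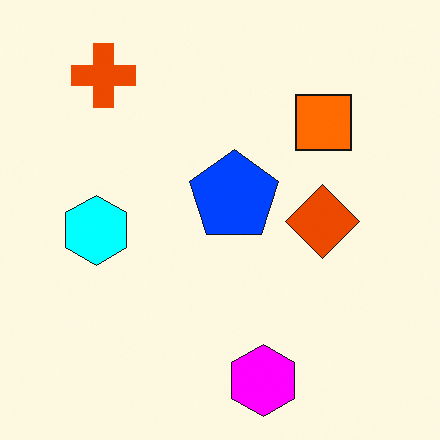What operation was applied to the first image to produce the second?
The image was made much more vivid (saturation change).

All colors are more vivid — a global saturation change.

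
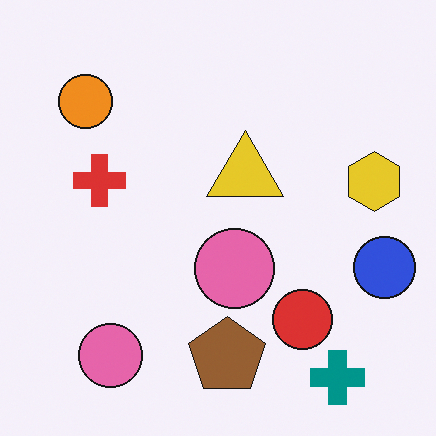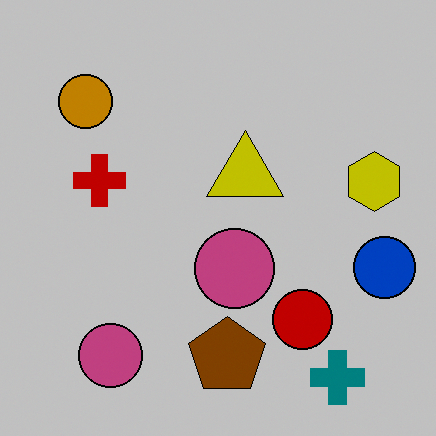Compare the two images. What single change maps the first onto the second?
Heavily posterized to just a handful of flat colors.

Each flat color has snapped to a coarser quantized level — most visibly, the near-white background has dropped to a flat grey.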